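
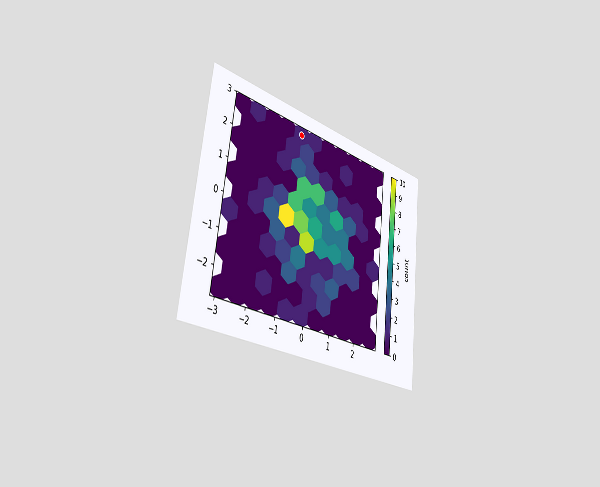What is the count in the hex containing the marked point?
The chart is tilted about 7° clockwise and viewed slightly from the left. The marked hex reads 1 on the colorbar.

1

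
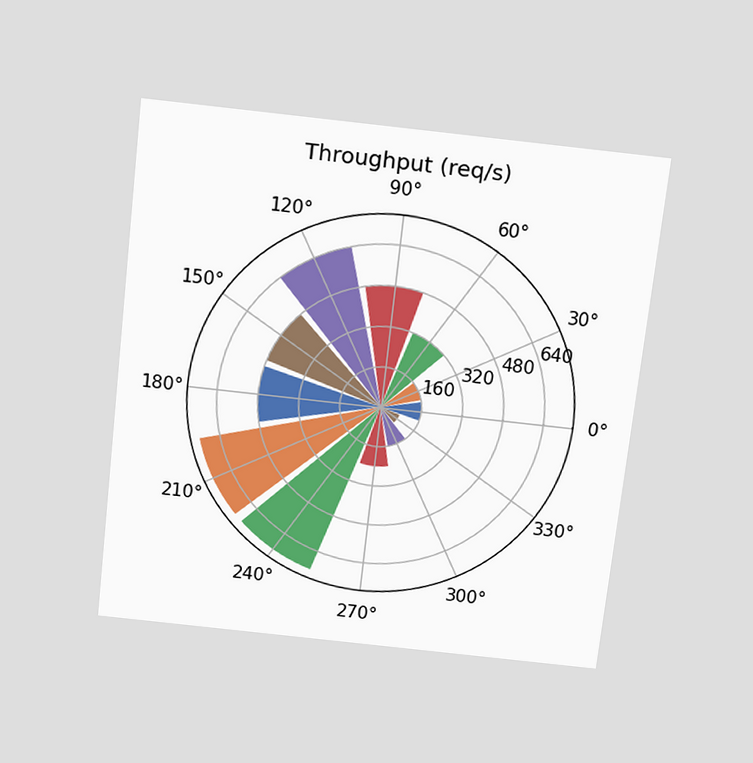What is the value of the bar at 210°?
The chart is tilted about 6° clockwise and viewed slightly from above. The bar at 210° reaches 720req/s on the radial axis.

720req/s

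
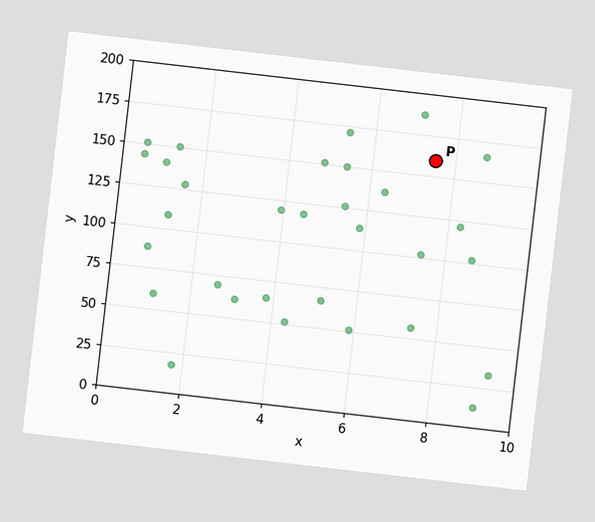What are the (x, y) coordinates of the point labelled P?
(7.5, 160)

The chart is tilted about 7° clockwise. Following the gridlines from P to each axis, P sits at (7.5, 160).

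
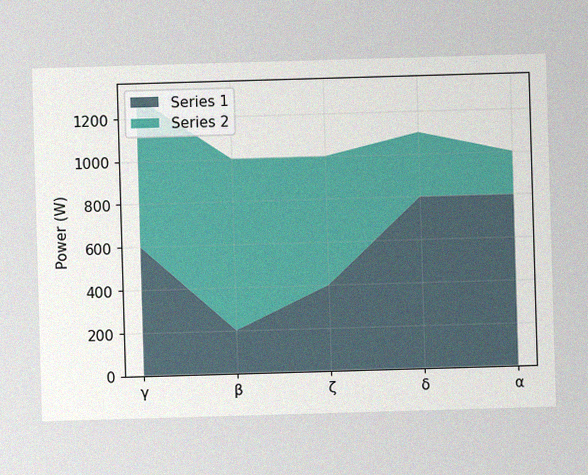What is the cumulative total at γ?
1300W

The image has some photo noise and uneven lighting. The stacked total at γ reaches 1300W.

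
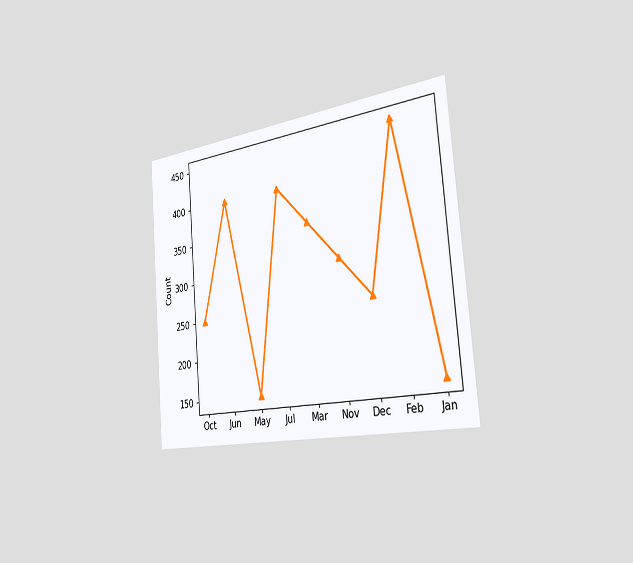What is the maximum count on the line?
450

The chart is tilted about 5° counter-clockwise and viewed slightly from the right. The highest point is at Feb, and reading across to the y-axis gives 450.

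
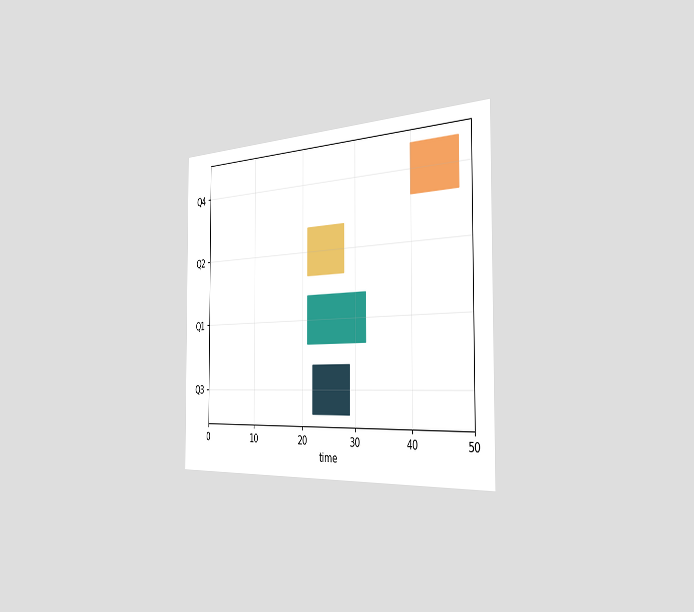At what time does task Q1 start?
The chart is viewed slightly from the right. The Q1 bar begins at t=21.

21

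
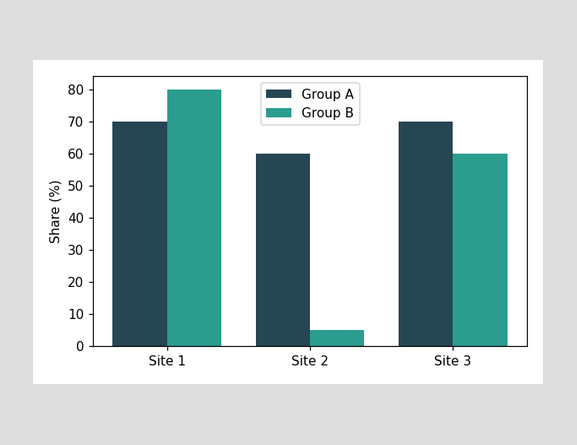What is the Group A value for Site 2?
The Group A bar at Site 2 reaches 60% on the y-axis.

60%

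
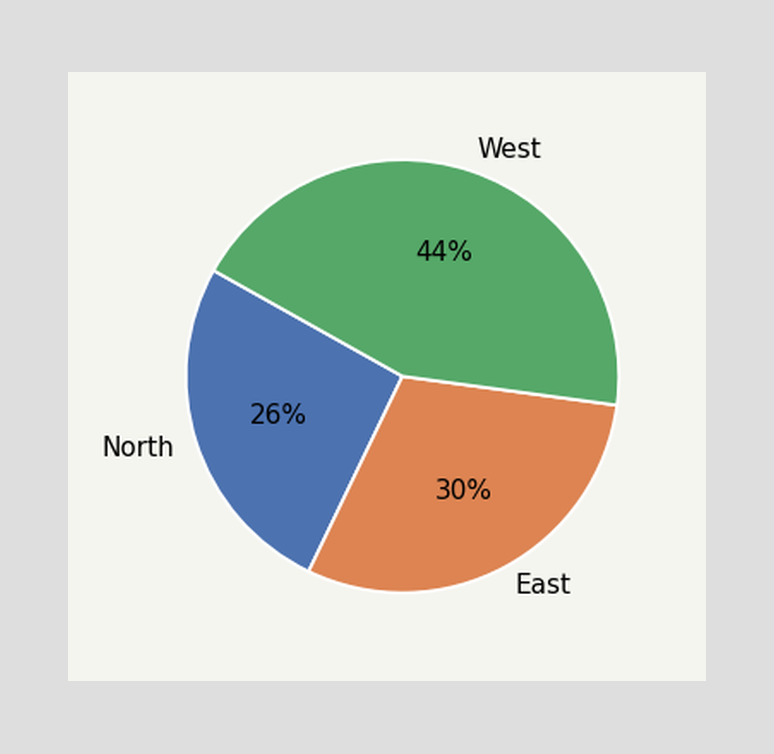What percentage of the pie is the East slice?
The East slice takes up 30% of the pie.

30%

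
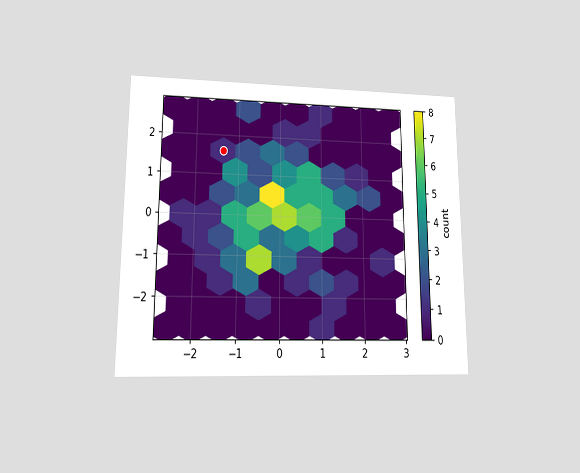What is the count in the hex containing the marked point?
The chart is viewed at a slight angle. The marked hex reads 1 on the colorbar.

1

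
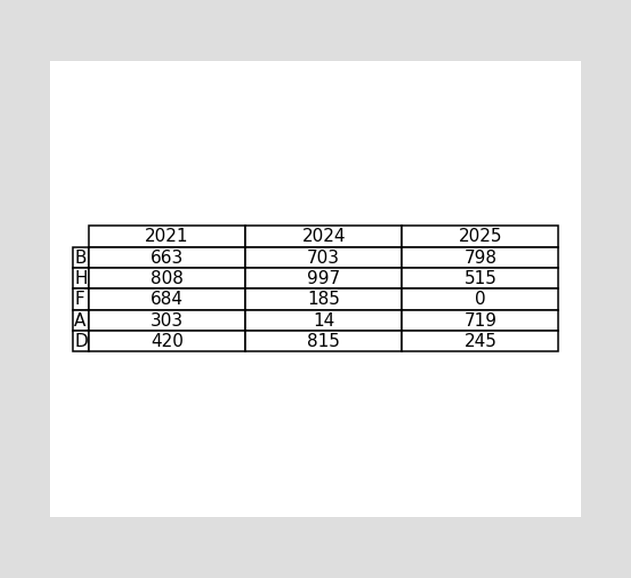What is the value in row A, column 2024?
The (A, 2024) cell reads 14.

14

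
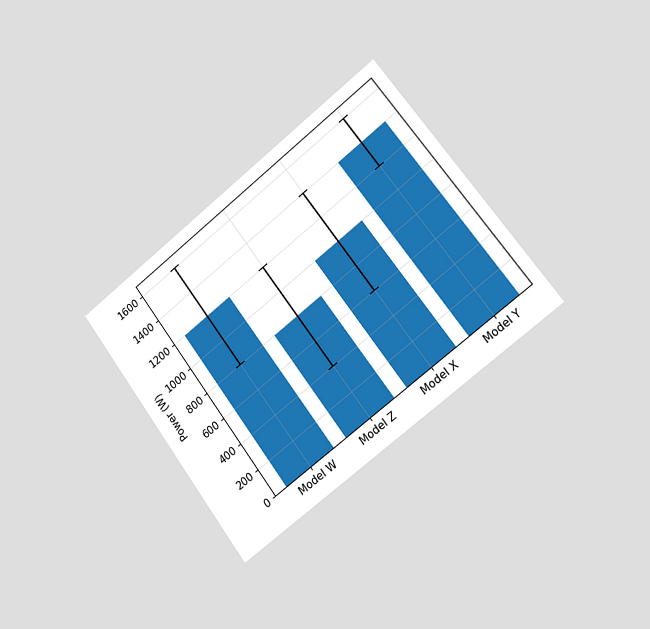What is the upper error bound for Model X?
1400W

The chart is tilted about 37° counter-clockwise and viewed slightly from the right. The Model X bar's upper whisker reaches 1400W.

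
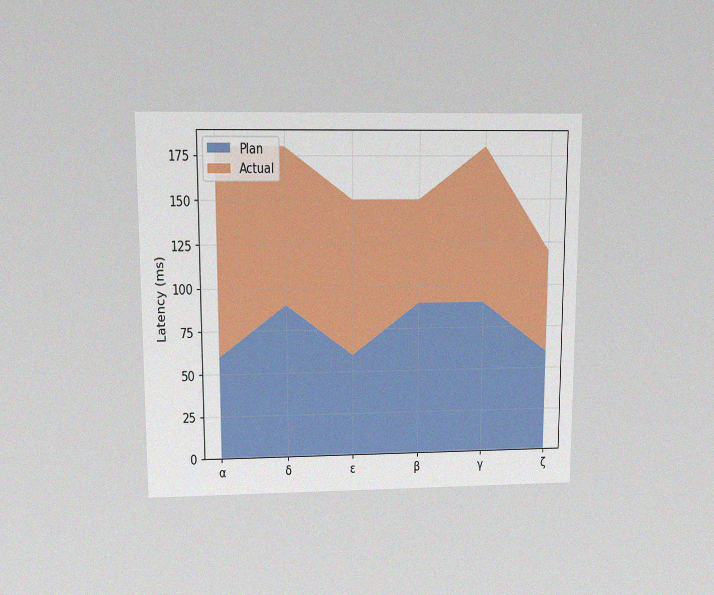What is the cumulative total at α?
The chart is viewed at a slight angle, with some photo noise. The stacked total at α reaches 180ms.

180ms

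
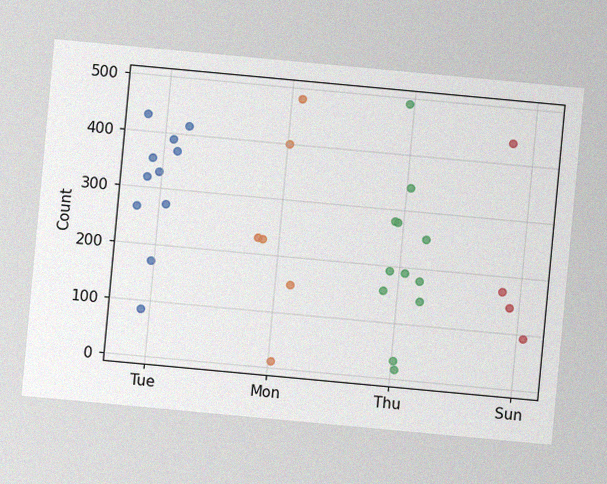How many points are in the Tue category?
11

The chart is tilted about 5° clockwise, with some photo noise. Counting the markers in the Tue column gives 11.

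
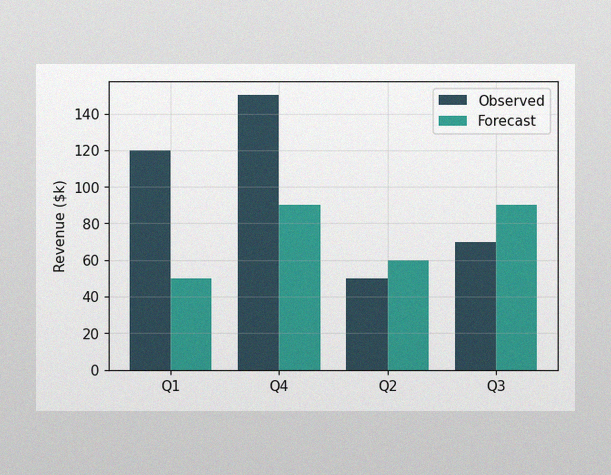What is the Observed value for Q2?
$50k

The image has some photo noise and uneven lighting. The Observed bar at Q2 reaches $50k on the y-axis.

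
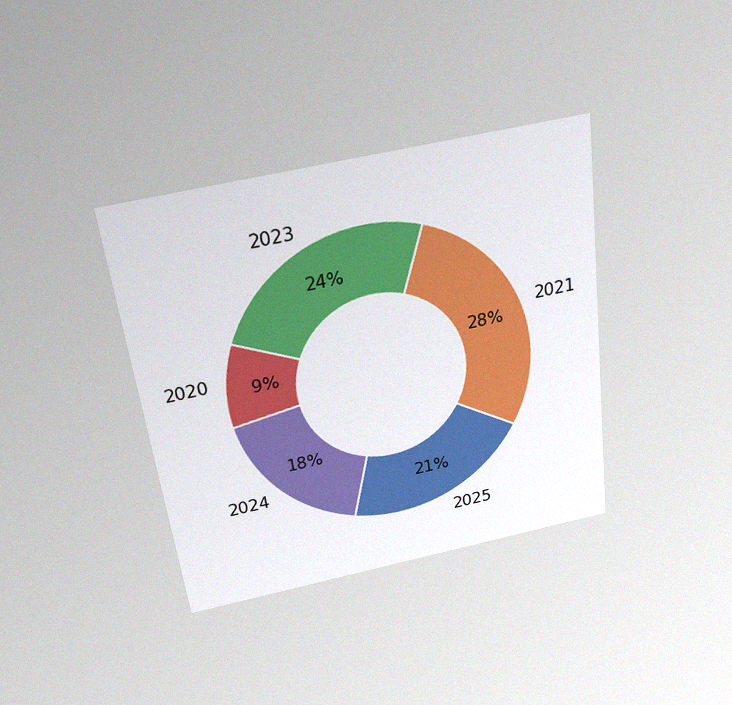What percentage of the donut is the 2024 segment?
The chart is tilted about 7° counter-clockwise and viewed slightly from above, with some photo noise. The 2024 segment takes up 18% of the ring.

18%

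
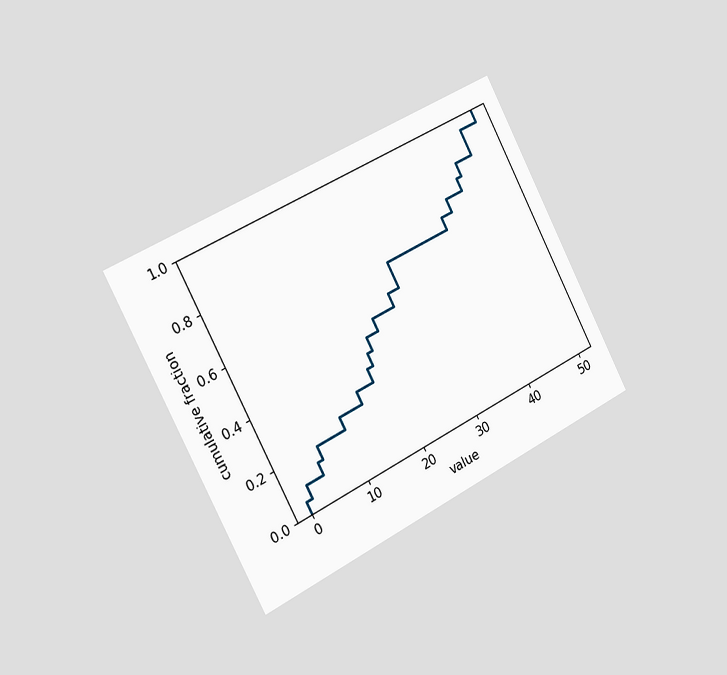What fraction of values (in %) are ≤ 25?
The chart is tilted about 27° counter-clockwise and viewed slightly from the left. At x=25 the ECDF step is at 55%.

55%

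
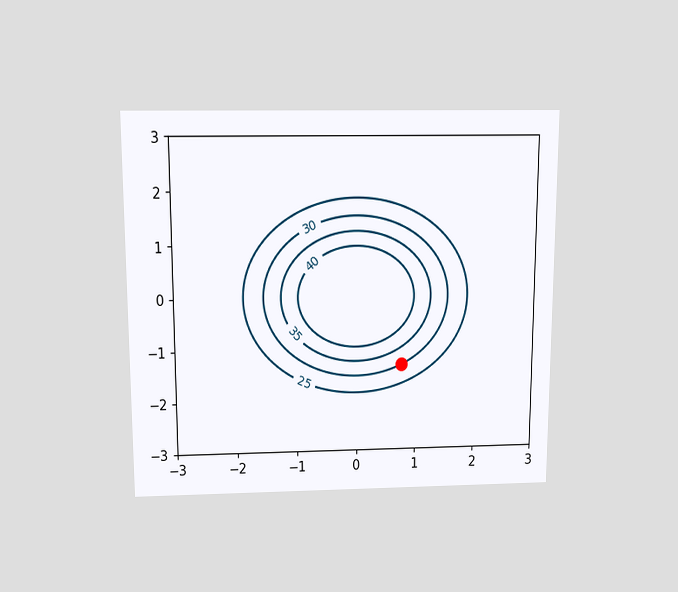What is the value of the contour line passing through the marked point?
30

The chart is viewed slightly from above. The marked point sits on the contour labelled 30.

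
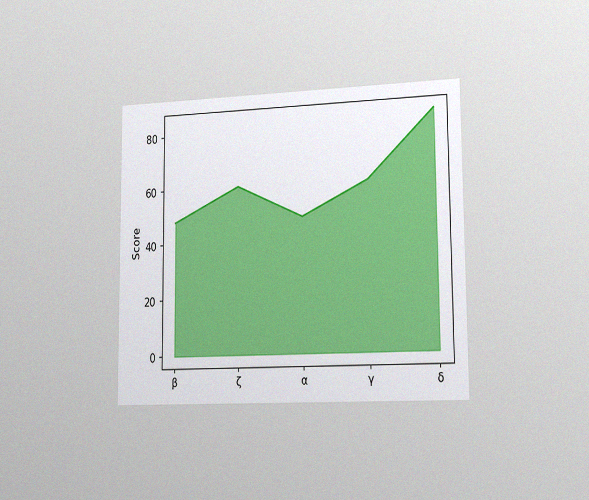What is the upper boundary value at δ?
The chart is viewed slightly from the right, with some photo noise. At δ the upper boundary is at 84.

84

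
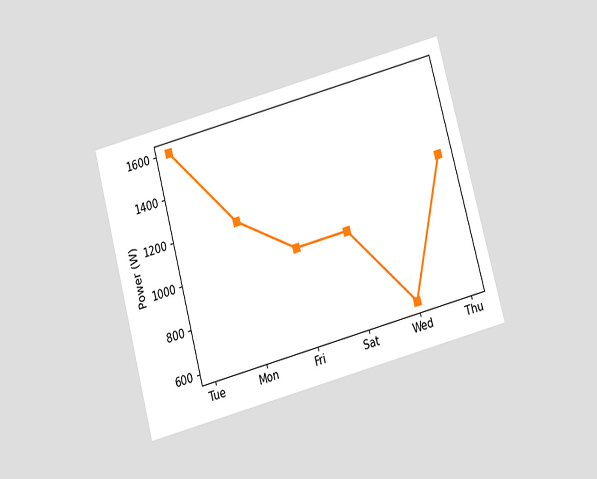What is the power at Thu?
The chart is tilted about 15° counter-clockwise and viewed slightly from below. At Thu, the line is at 1200W.

1200W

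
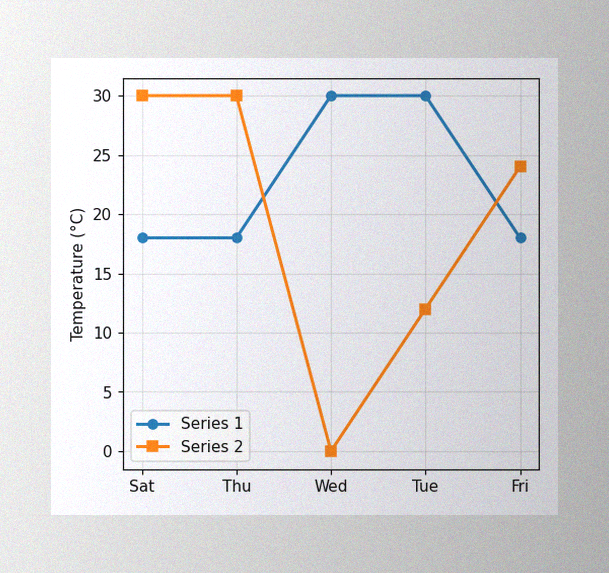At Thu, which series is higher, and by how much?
Series 2, by 12°C

The image has some photo noise and uneven lighting. At Thu, Series 2 sits above the other line by 12°C.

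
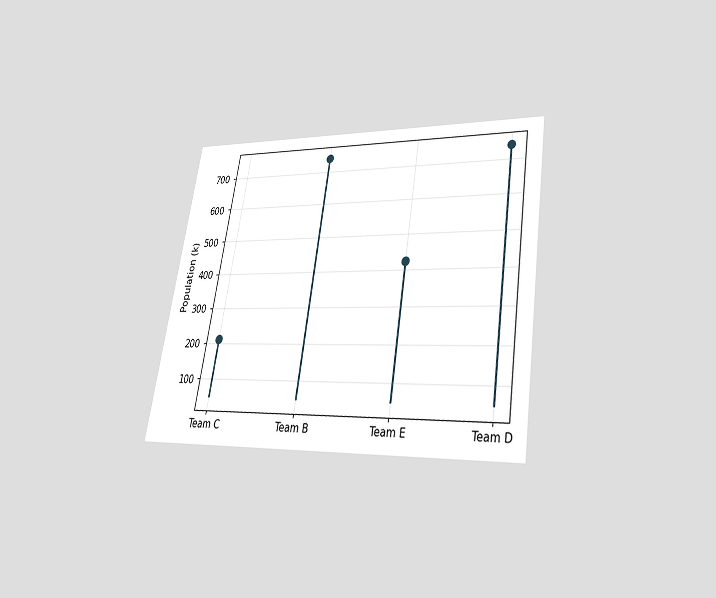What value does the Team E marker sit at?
The chart is tilted about 9° clockwise and viewed slightly from below. The Team E marker sits at 424k.

424k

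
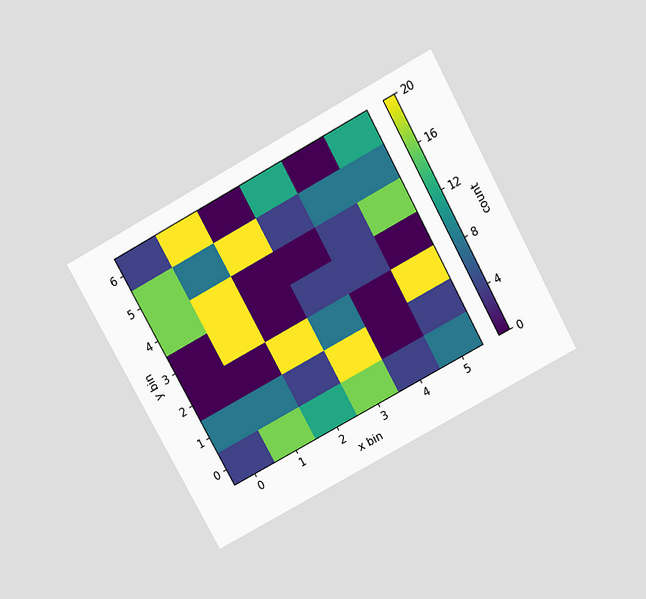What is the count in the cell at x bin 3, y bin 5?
4

The chart is tilted about 29° counter-clockwise and viewed slightly from above. Matching the cell (3, 5) against the colorbar gives 4.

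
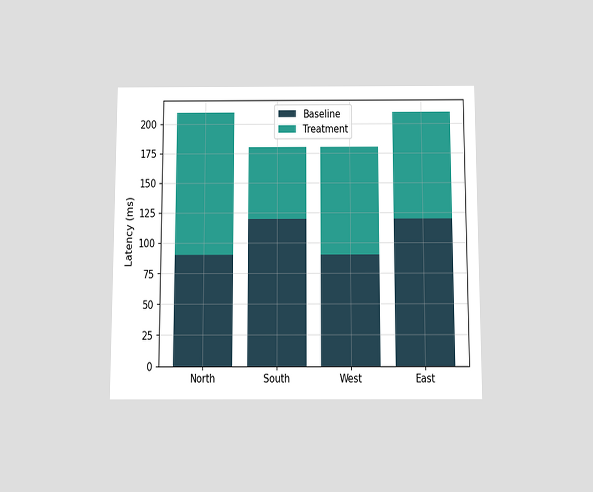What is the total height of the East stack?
210ms

The chart is viewed slightly from below. The East stack's top reaches 210ms on the y-axis.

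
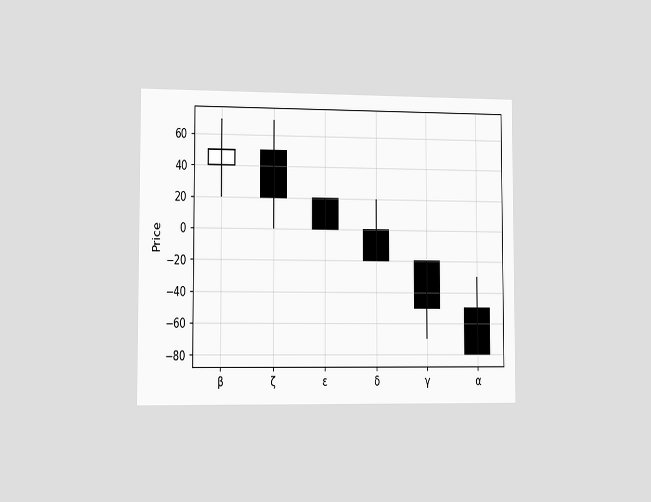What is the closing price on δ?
The chart is viewed slightly from the left. The δ candle closes at -20.

-20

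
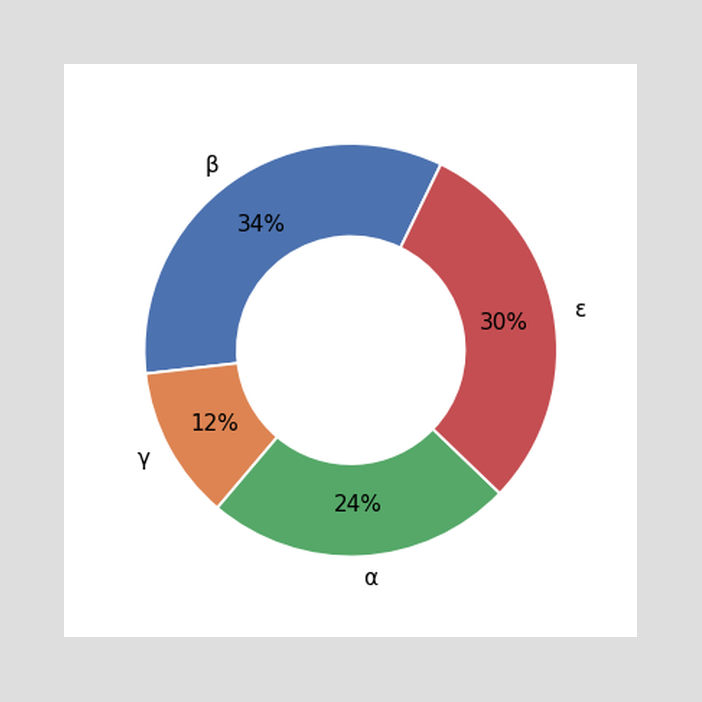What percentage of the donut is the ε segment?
The ε segment takes up 30% of the ring.

30%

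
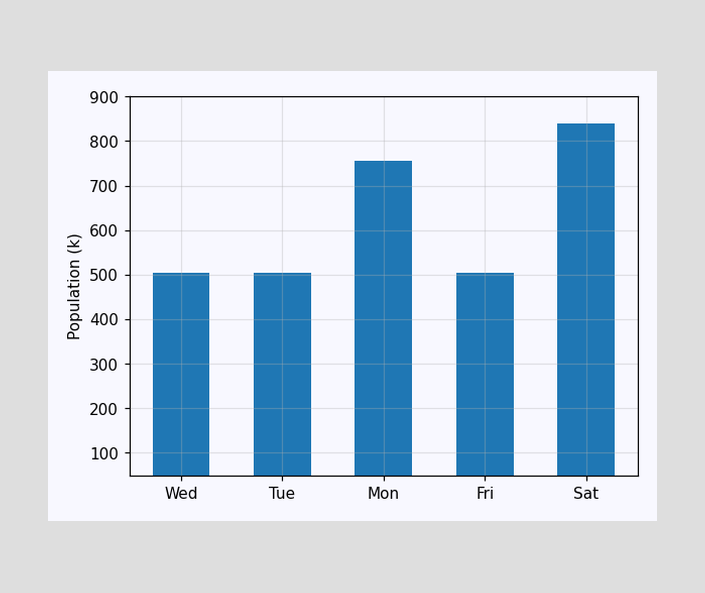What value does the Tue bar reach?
Reading along the chart's y-axis, the Tue bar reaches 504k.

504k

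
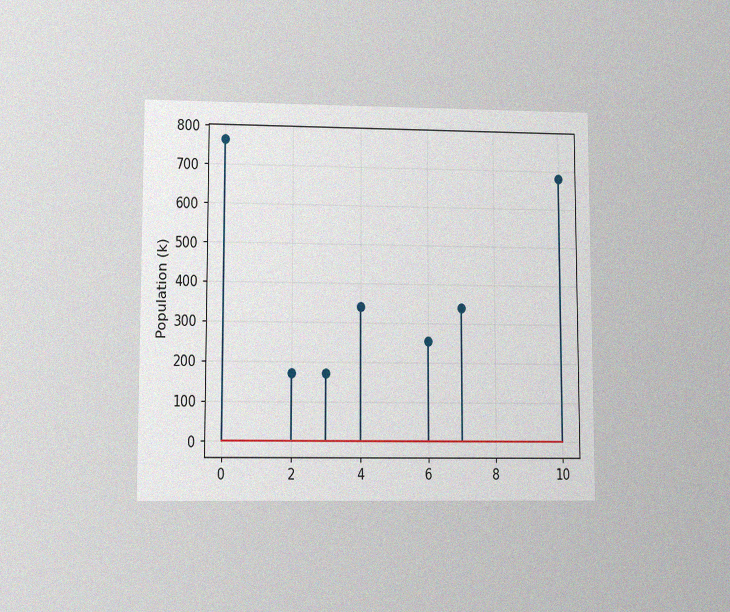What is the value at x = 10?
680k

The chart is viewed at a slight angle, with some photo noise. The stem at x=10 reaches 680k.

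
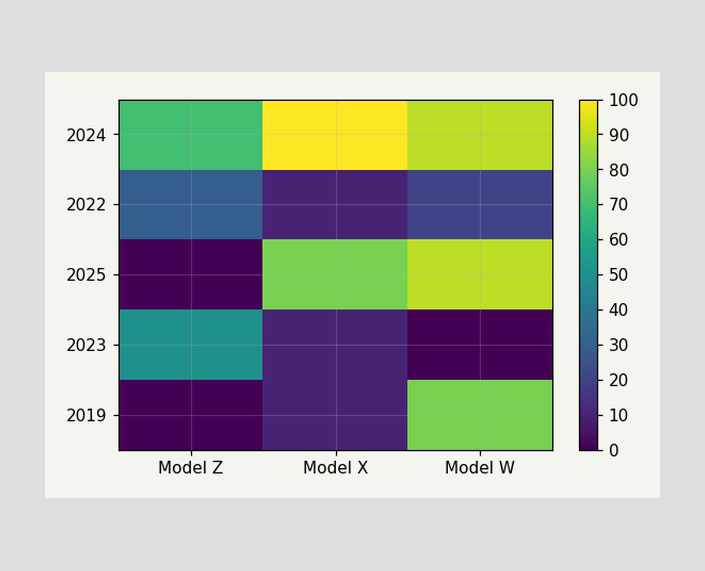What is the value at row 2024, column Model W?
90

Matching cell (2024, Model W) against the colorbar gives 90.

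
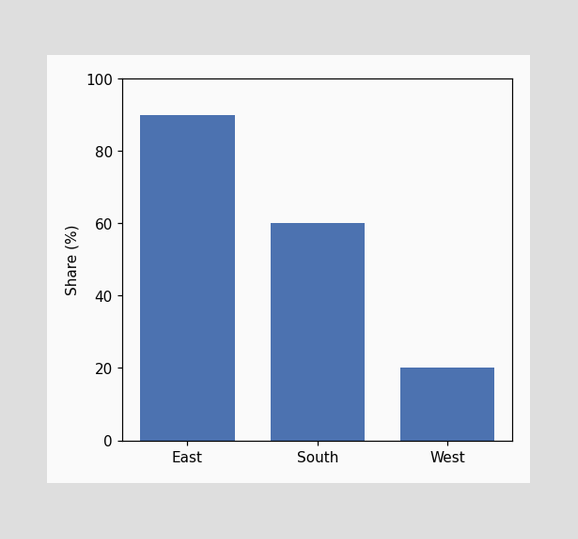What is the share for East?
90%

Reading along the chart's y-axis, the East bar reaches 90%.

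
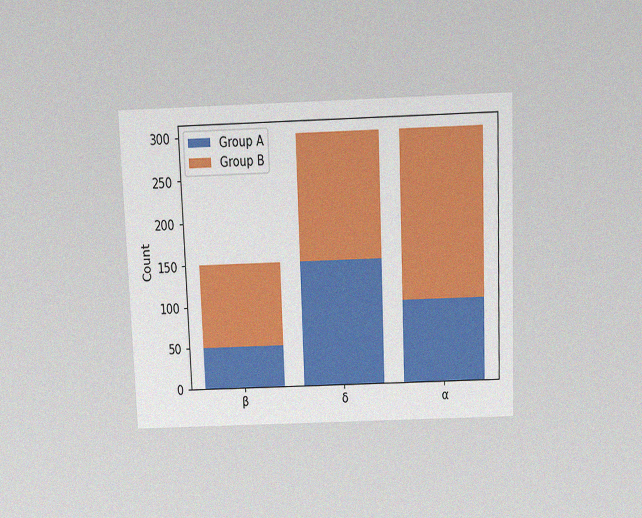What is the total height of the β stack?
150

The chart is tilted about 2° counter-clockwise and viewed slightly from above, with some photo noise. The β stack's top reaches 150 on the y-axis.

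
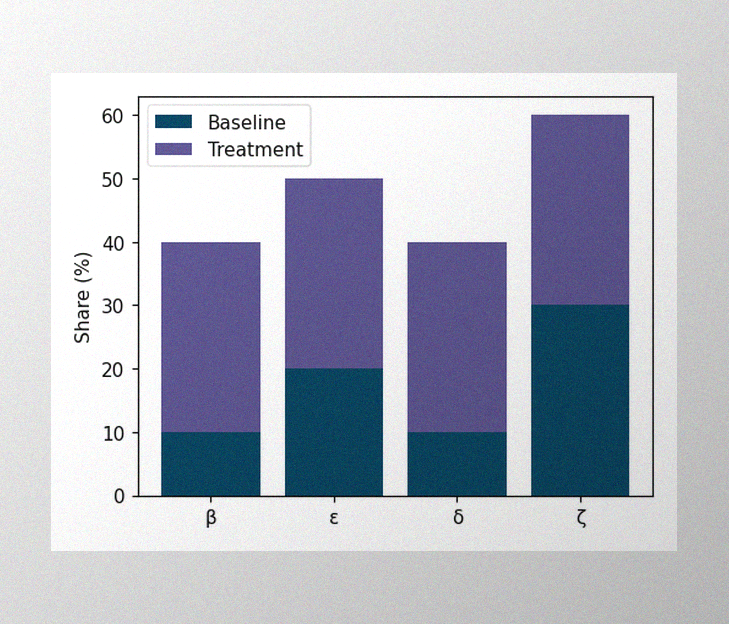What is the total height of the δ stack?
40%

The image has some photo noise and uneven lighting. The δ stack's top reaches 40% on the y-axis.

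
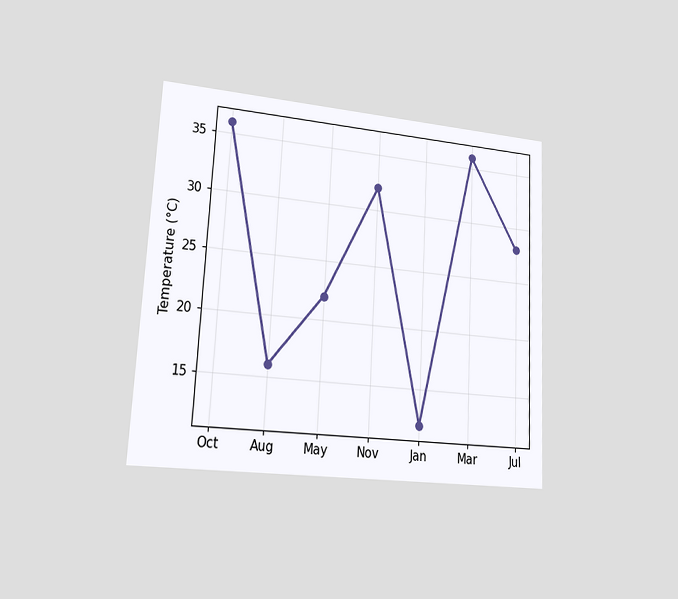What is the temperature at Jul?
28°C

The chart is tilted about 3° clockwise and viewed at a slight angle. At Jul, the line is at 28°C.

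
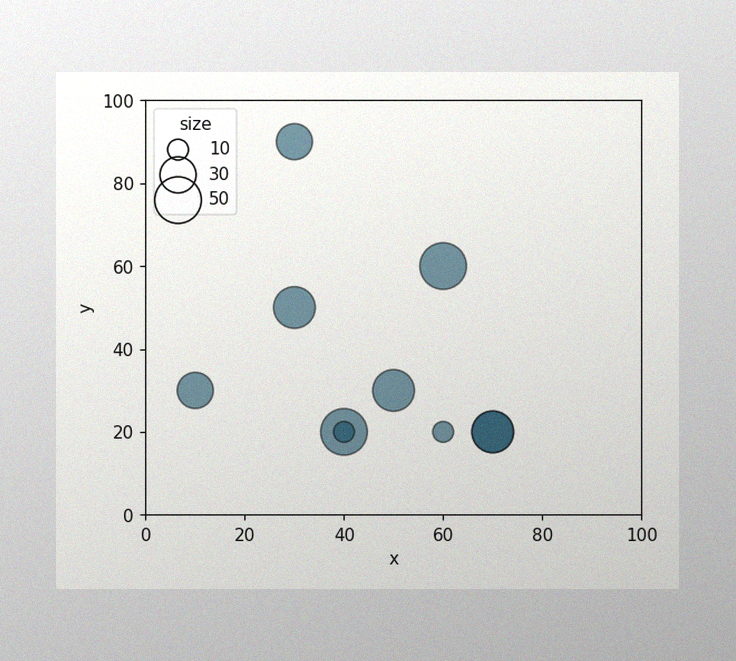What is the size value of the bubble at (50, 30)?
The image has some photo noise and uneven lighting. Matching the bubble at (50, 30) against the size legend gives 40.

40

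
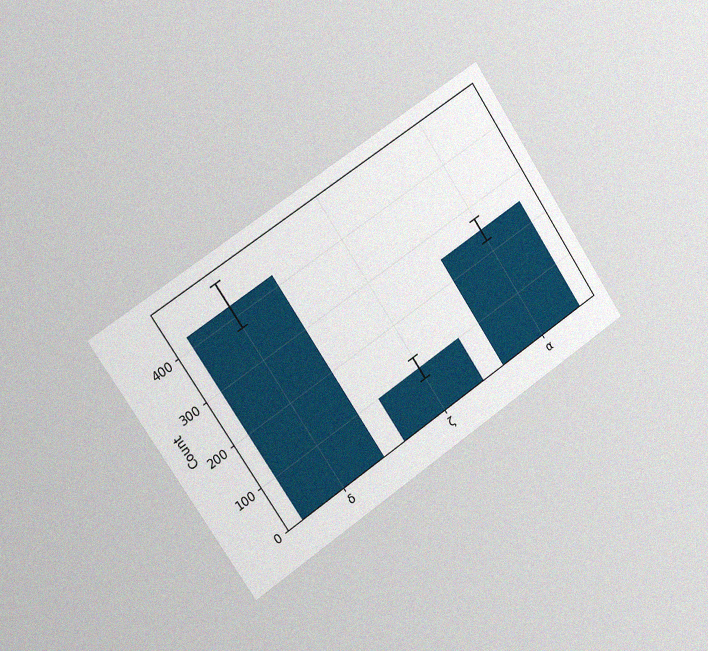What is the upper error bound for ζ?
125

The chart is tilted about 34° counter-clockwise and viewed slightly from the left, with some photo noise. The ζ bar's upper whisker reaches 125.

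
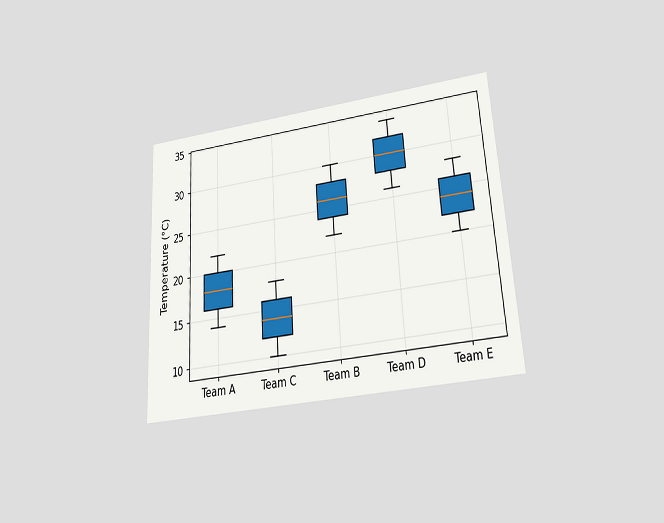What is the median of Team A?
18°C

The chart is tilted about 3° counter-clockwise and viewed slightly from below. The median line in the Team A box sits at 18°C.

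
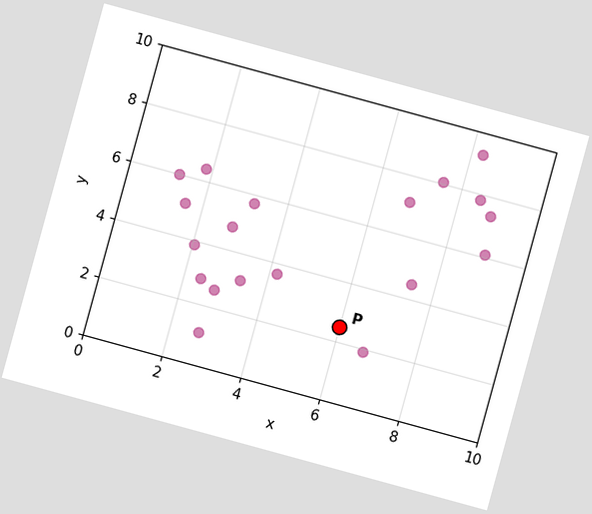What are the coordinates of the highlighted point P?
The chart is tilted about 15° clockwise. Following the gridlines from P to each axis, P sits at (6, 2.5).

(6, 2.5)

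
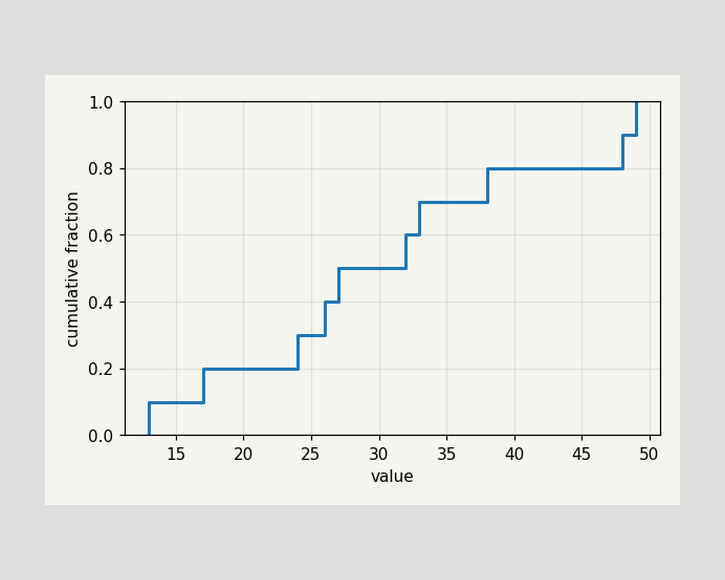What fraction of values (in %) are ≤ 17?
20%

At x=17 the ECDF step is at 20%.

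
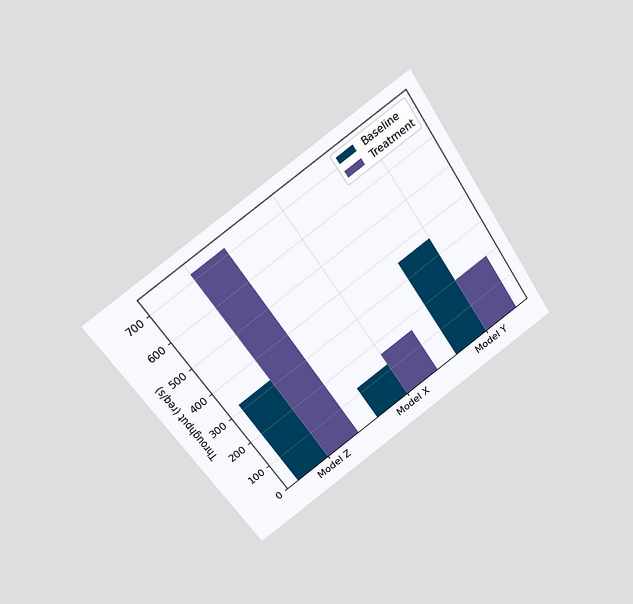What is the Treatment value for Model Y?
The chart is tilted about 34° counter-clockwise and viewed slightly from above. The Treatment bar at Model Y reaches 200req/s on the y-axis.

200req/s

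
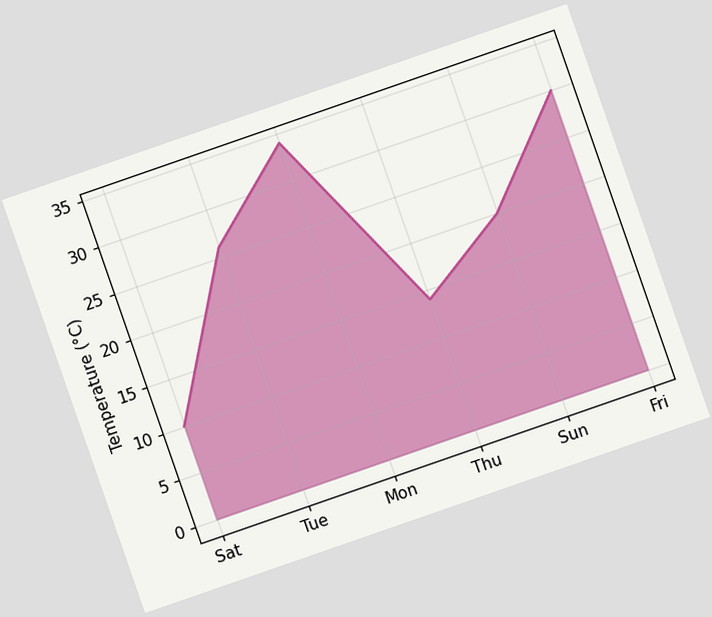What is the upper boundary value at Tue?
The chart is tilted about 19° counter-clockwise. At Tue the upper boundary is at 26°C.

26°C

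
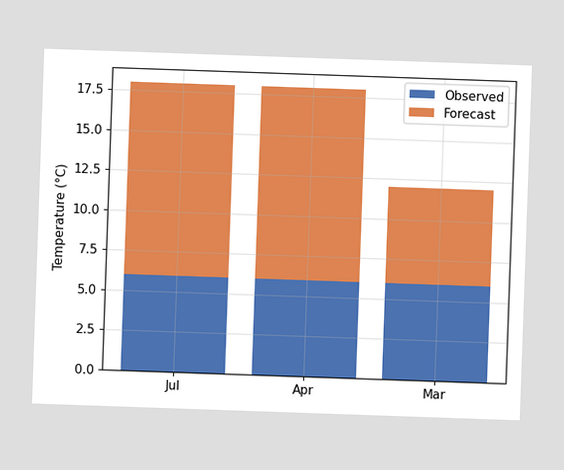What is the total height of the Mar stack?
The Mar stack's top reaches 12°C on the y-axis.

12°C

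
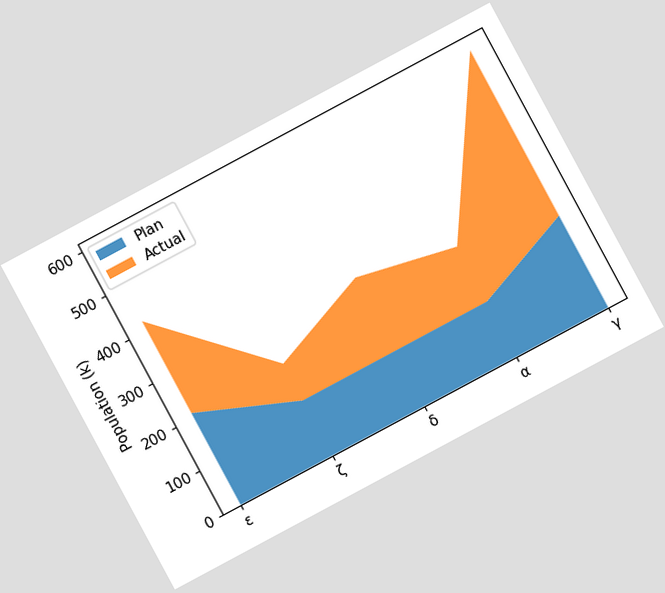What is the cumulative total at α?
252k

The chart is tilted about 28° counter-clockwise. The stacked total at α reaches 252k.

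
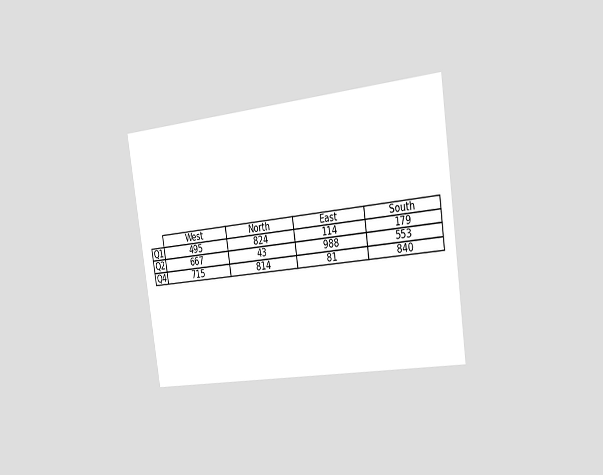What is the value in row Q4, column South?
840

The chart is tilted about 8° counter-clockwise and viewed slightly from the right. The (Q4, South) cell reads 840.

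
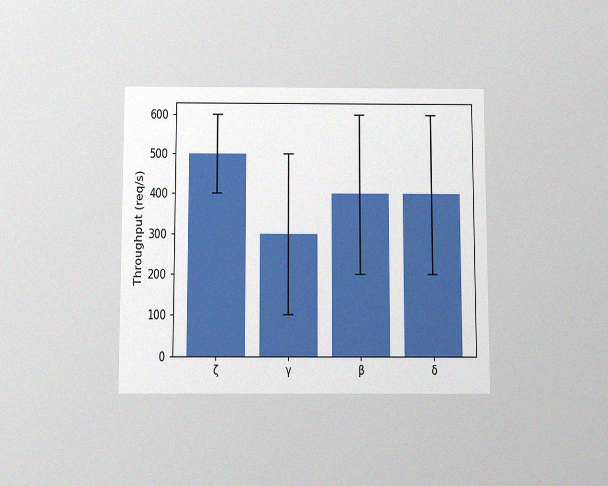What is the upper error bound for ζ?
The chart is viewed slightly from below, with some photo noise. The ζ bar's upper whisker reaches 600req/s.

600req/s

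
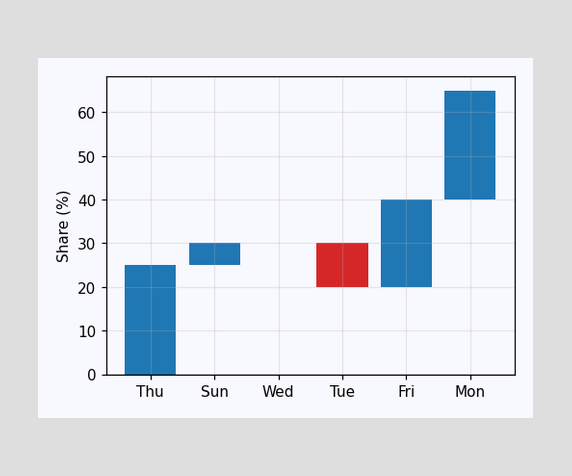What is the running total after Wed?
30%

After Wed the running total reaches 30%.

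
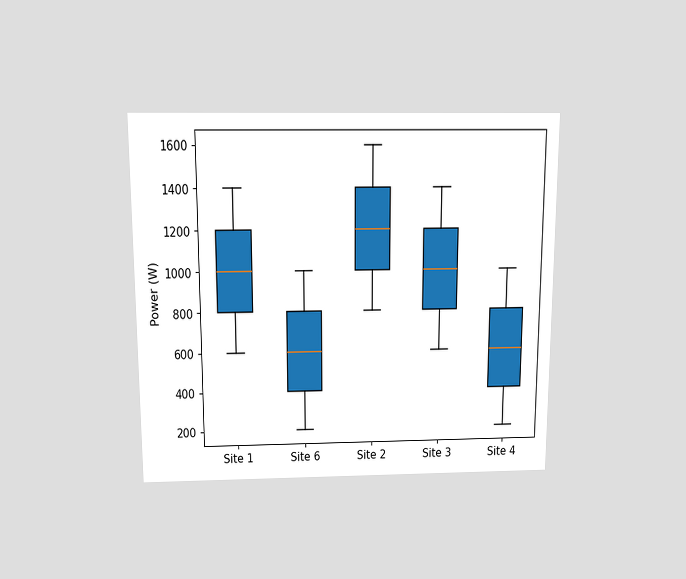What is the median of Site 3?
The chart is viewed slightly from above. The median line in the Site 3 box sits at 1000W.

1000W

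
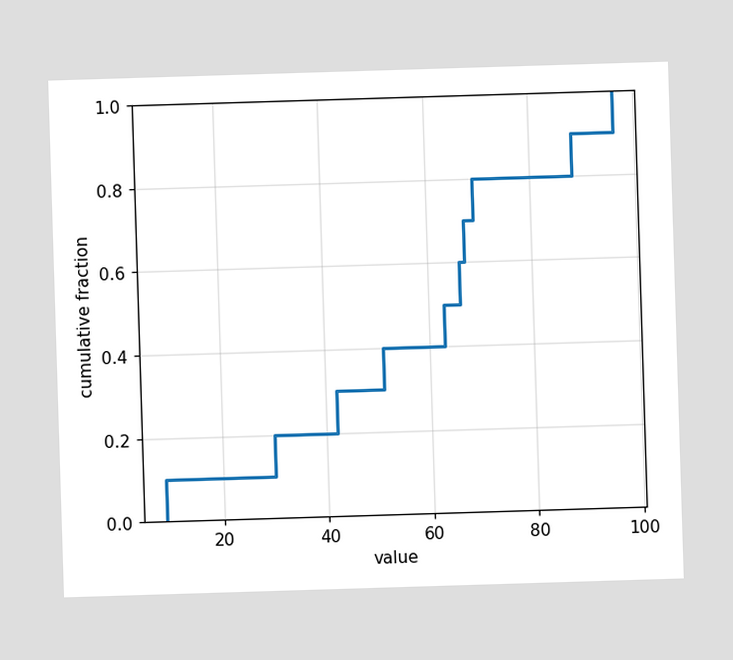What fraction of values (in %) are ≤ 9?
10%

At x=9 the ECDF step is at 10%.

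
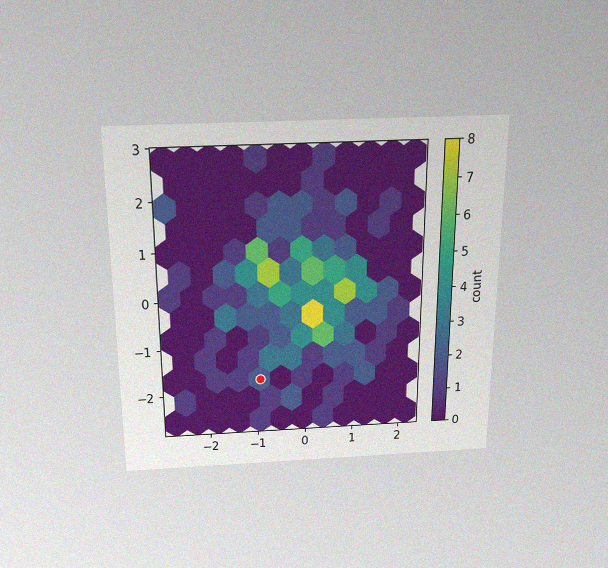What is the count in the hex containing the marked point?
The chart is viewed slightly from above, with some photo noise. The marked hex reads 2 on the colorbar.

2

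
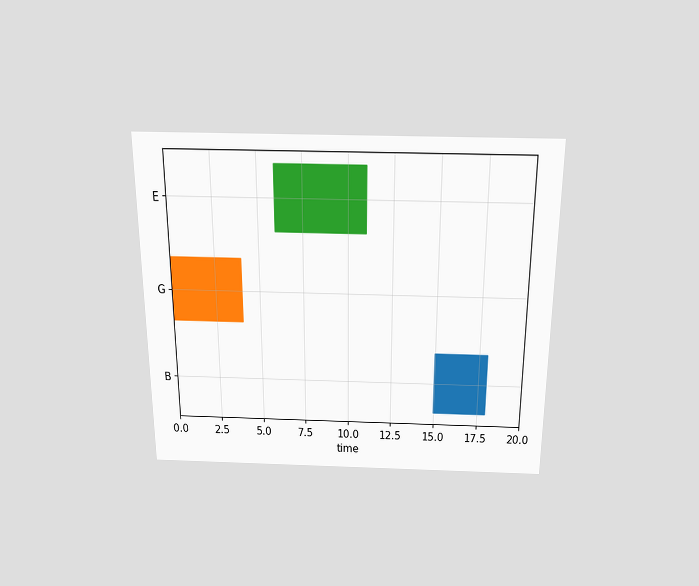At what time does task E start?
The chart is viewed slightly from above. The E bar begins at t=6.

6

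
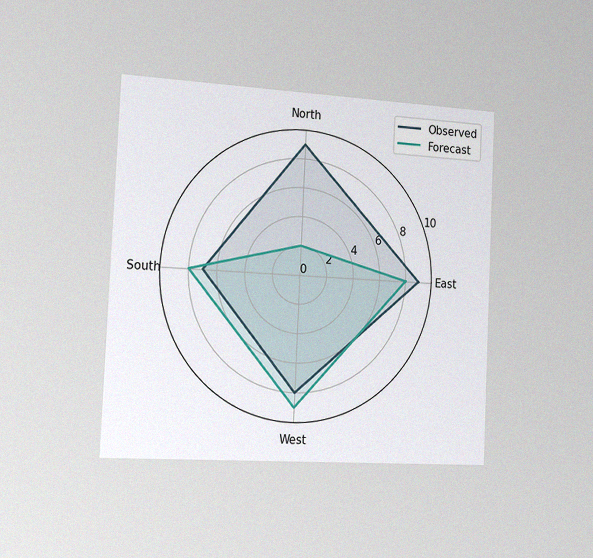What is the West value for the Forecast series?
The chart is tilted about 3° clockwise and viewed slightly from the left, with some photo noise. On the West axis, Forecast reaches 9.

9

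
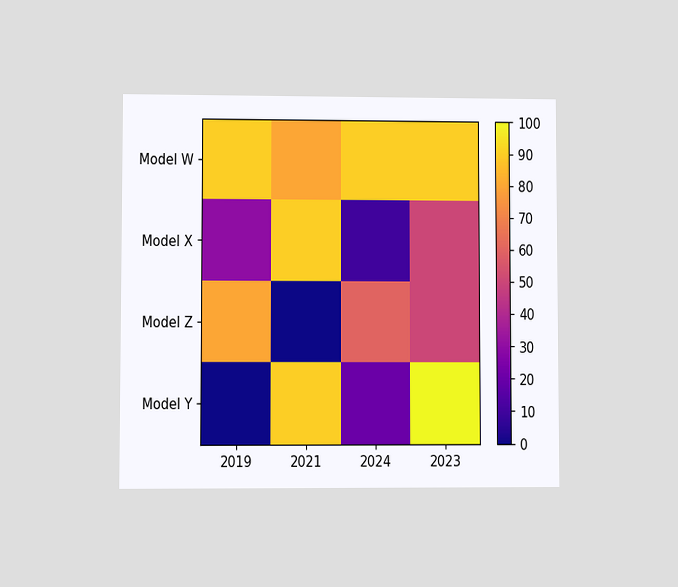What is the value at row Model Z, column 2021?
0

The chart is viewed at a slight angle. Matching cell (Model Z, 2021) against the colorbar gives 0.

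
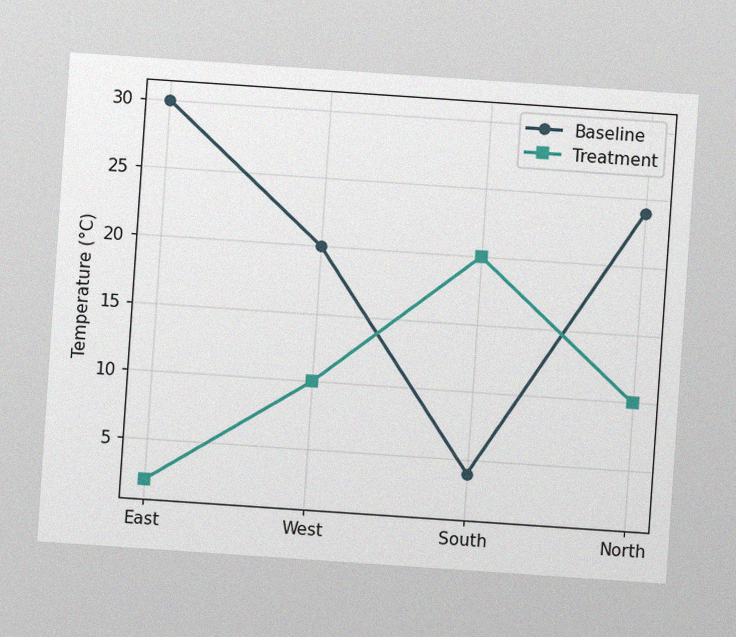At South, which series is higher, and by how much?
The chart is tilted about 4° clockwise, with some photo noise. At South, Treatment sits above the other line by 16°C.

Treatment, by 16°C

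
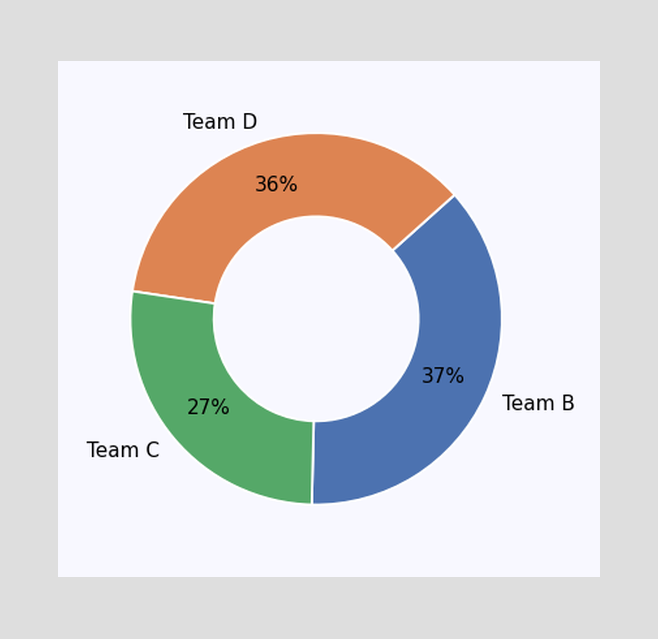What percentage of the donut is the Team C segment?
The Team C segment takes up 27% of the ring.

27%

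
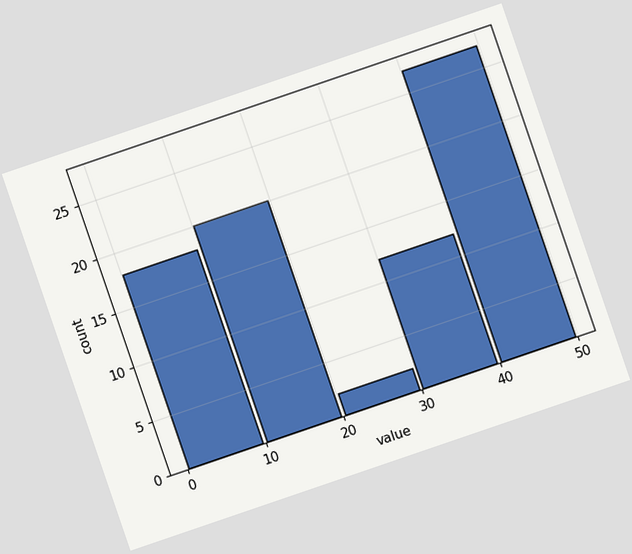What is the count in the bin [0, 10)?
18

The chart is tilted about 19° counter-clockwise. The [0, 10) bin has height 18.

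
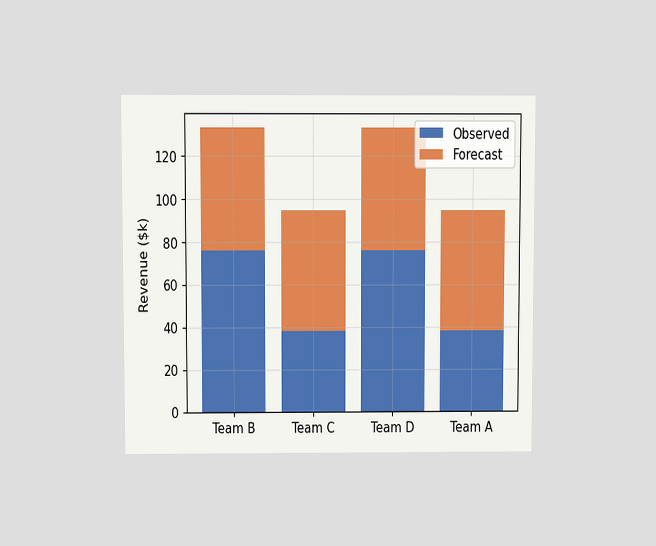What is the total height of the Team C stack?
The chart is viewed slightly from above. The Team C stack's top reaches $95k on the y-axis.

$95k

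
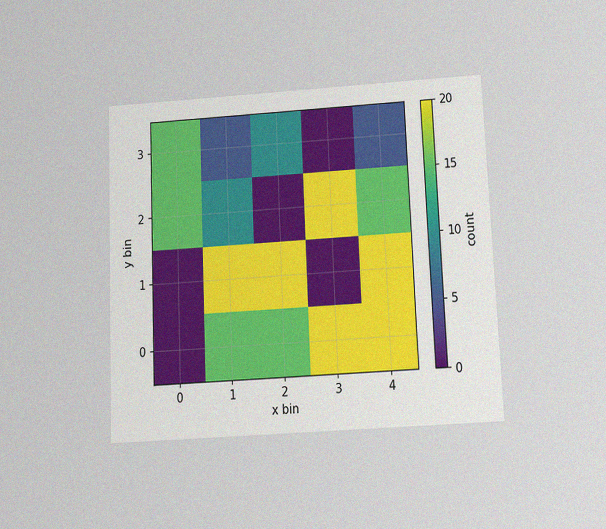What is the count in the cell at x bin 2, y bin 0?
15

The chart is tilted about 2° counter-clockwise and viewed slightly from below, with some photo noise. Matching the cell (2, 0) against the colorbar gives 15.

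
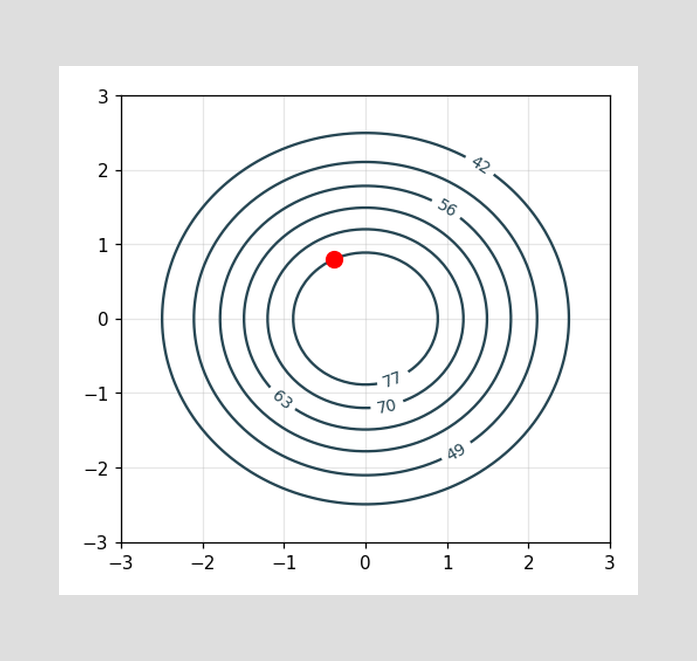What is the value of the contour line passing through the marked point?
77

The marked point sits on the contour labelled 77.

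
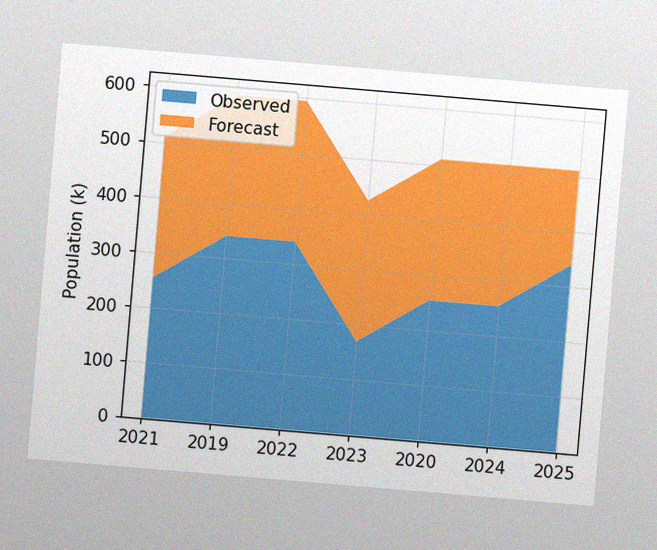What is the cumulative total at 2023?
The chart is tilted about 5° clockwise, with some photo noise. The stacked total at 2023 reaches 425k.

425k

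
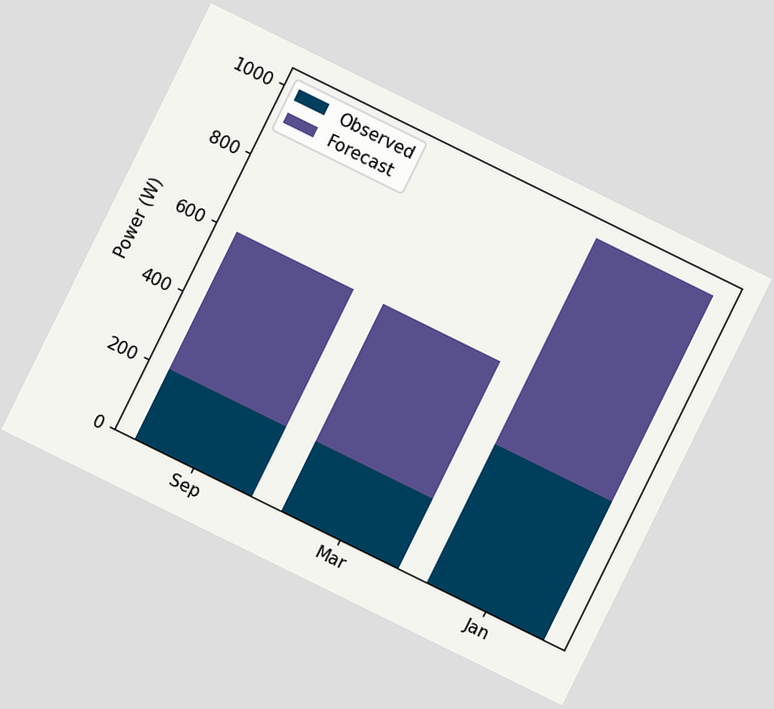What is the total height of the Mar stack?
The chart is tilted about 26° clockwise. The Mar stack's top reaches 600W on the y-axis.

600W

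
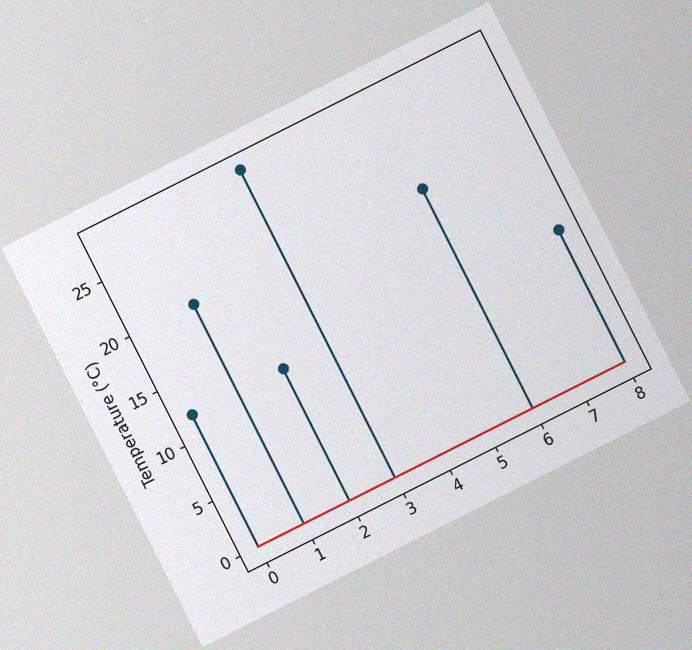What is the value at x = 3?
28°C

The chart is tilted about 27° counter-clockwise, with some photo noise. The stem at x=3 reaches 28°C.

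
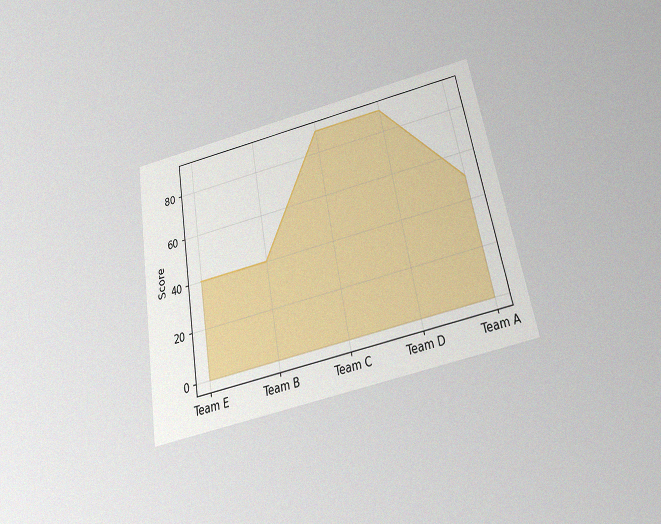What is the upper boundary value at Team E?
The chart is tilted about 10° counter-clockwise and viewed slightly from below, with some photo noise. At Team E the upper boundary is at 40.

40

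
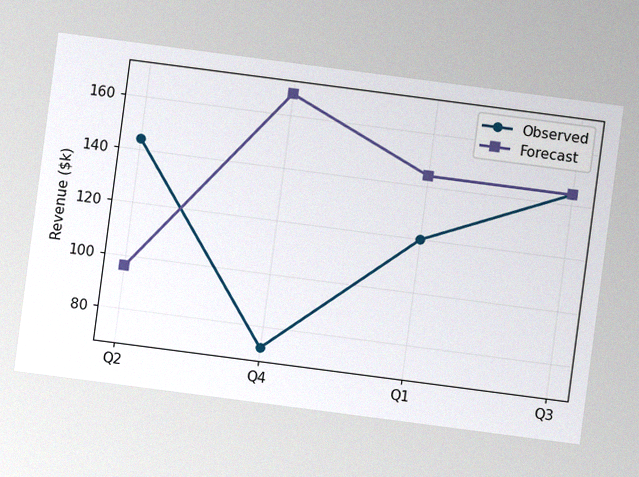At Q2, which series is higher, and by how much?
Observed, by $48k

The chart is tilted about 7° clockwise, with some photo noise. At Q2, Observed sits above the other line by $48k.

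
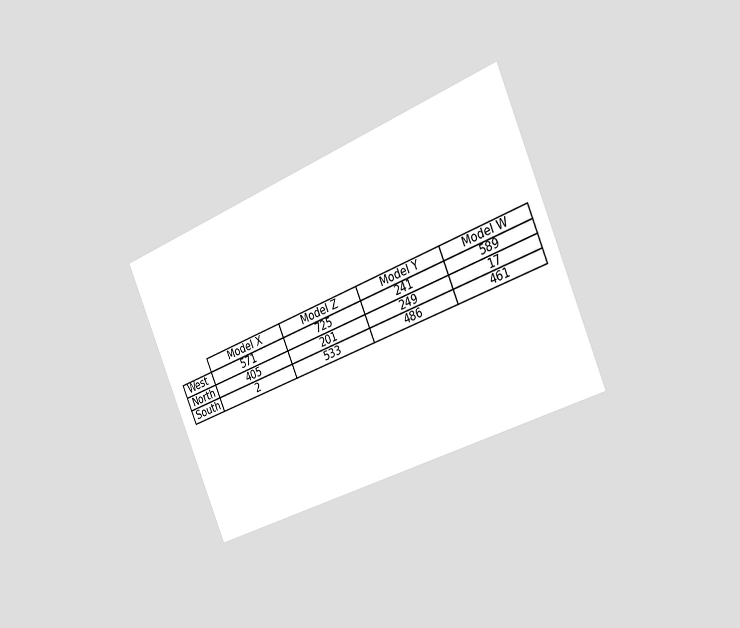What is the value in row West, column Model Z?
725

The chart is tilted about 23° counter-clockwise and viewed slightly from the right. The (West, Model Z) cell reads 725.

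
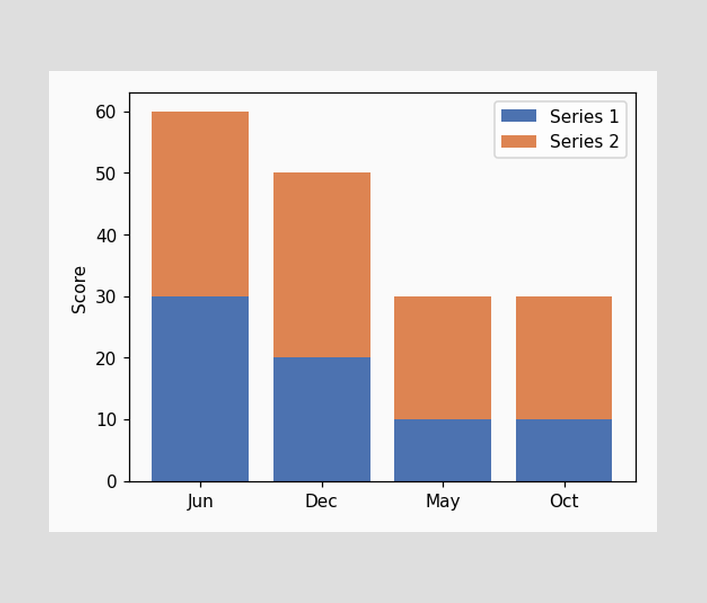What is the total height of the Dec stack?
The Dec stack's top reaches 50 on the y-axis.

50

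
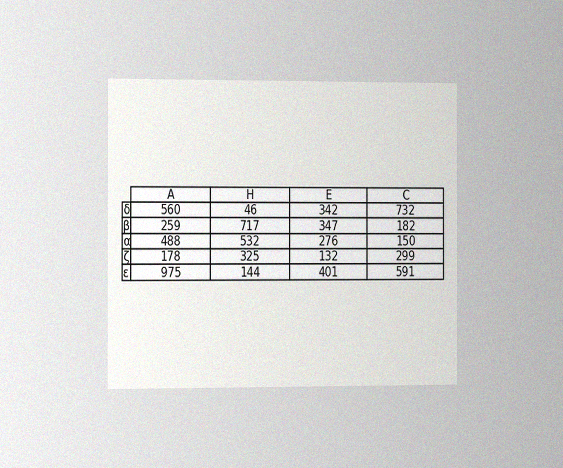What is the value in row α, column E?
276

The chart is viewed slightly from the left, with some photo noise. The (α, E) cell reads 276.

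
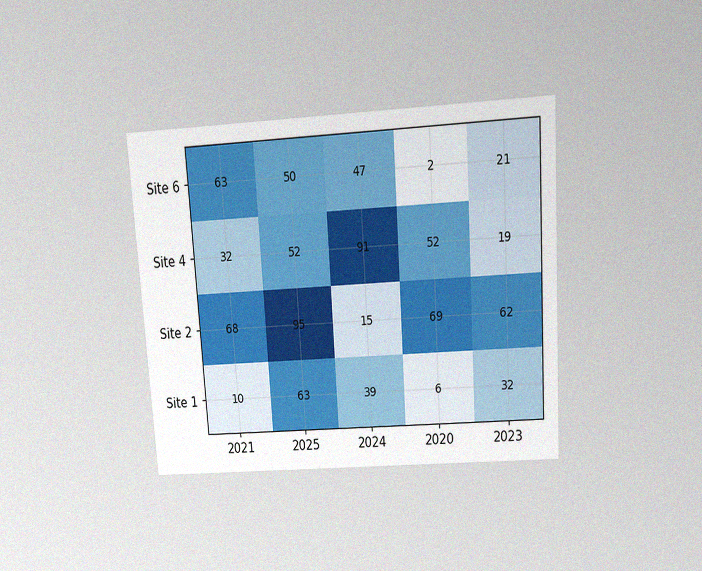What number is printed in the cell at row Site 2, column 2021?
The chart is tilted about 4° counter-clockwise and viewed slightly from above, with some photo noise. The (Site 2, 2021) cell reads 68.

68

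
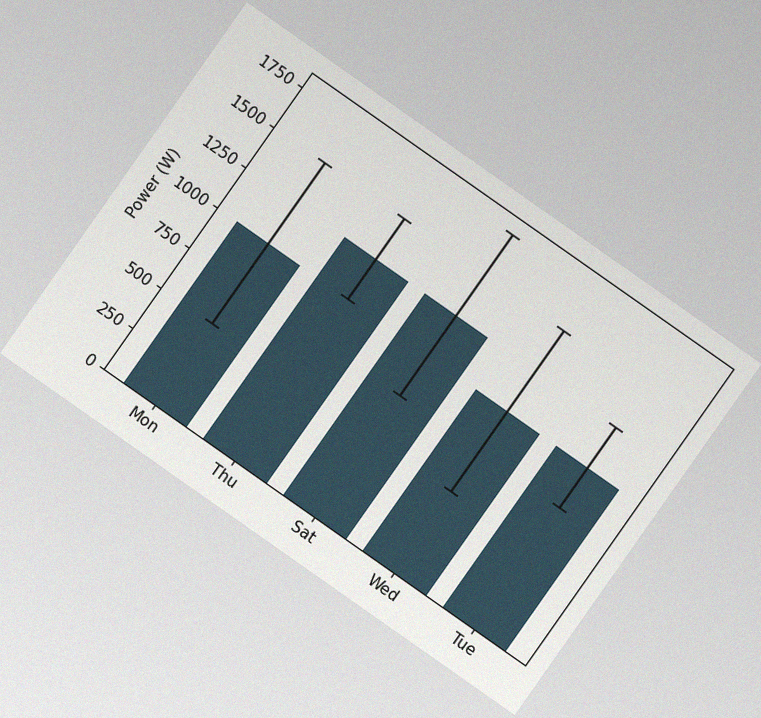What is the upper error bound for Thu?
1500W

The chart is tilted about 35° clockwise, with some photo noise. The Thu bar's upper whisker reaches 1500W.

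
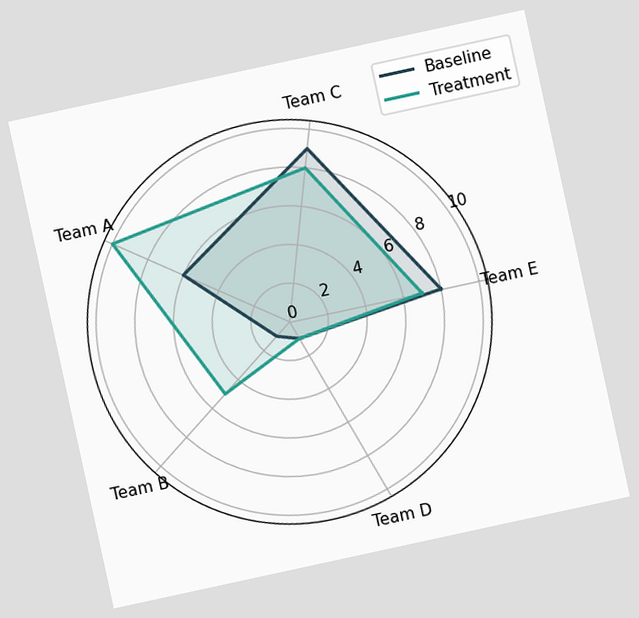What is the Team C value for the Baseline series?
The chart is tilted about 12° counter-clockwise. On the Team C axis, Baseline reaches 9.

9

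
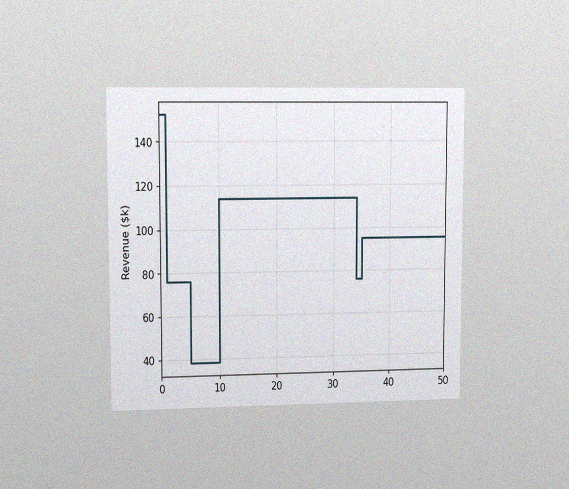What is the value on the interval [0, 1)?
The chart is viewed at a slight angle, with some photo noise. On [0, 1) the step sits at $152k.

$152k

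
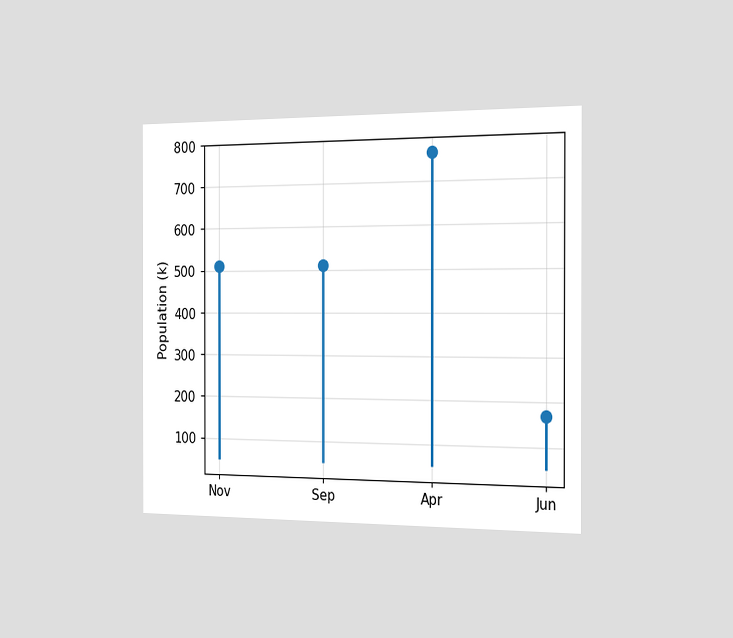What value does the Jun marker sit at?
170k

The chart is viewed slightly from the right. The Jun marker sits at 170k.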